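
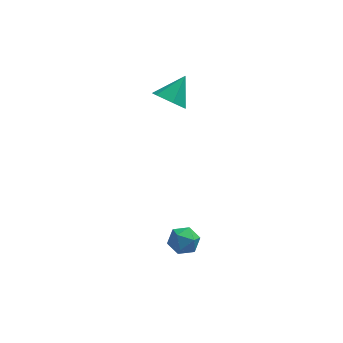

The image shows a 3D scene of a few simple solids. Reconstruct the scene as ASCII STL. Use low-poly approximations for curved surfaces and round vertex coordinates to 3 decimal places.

solid 
facet normal -0.283 0.333 0.900
outer loop
vertex -1.743 -1.855 -3.614
vertex -1.561 -2.595 -3.283
vertex -0.98 -2.002 -3.32
endloop
endfacet
facet normal -0.026 0.866 0.499
outer loop
vertex -1.743 -1.855 -3.614
vertex -0.98 -2.002 -3.32
vertex -1.077 -1.592 -4.036
endloop
endfacet
facet normal -0.418 0.903 -0.097
outer loop
vertex -1.743 -1.855 -3.614
vertex -1.077 -1.592 -4.036
vertex -1.718 -1.932 -4.441
endloop
endfacet
facet normal -0.917 0.393 -0.064
outer loop
vertex -1.743 -1.855 -3.614
vertex -1.718 -1.932 -4.441
vertex -2.016 -2.552 -3.976
endloop
endfacet
facet normal -0.834 0.041 0.550
outer loop
vertex -1.743 -1.855 -3.614
vertex -2.016 -2.552 -3.976
vertex -1.561 -2.595 -3.283
endloop
endfacet
facet normal 0.642 0.700 0.314
outer loop
vertex -1.077 -1.592 -4.036
vertex -0.98 -2.002 -3.32
vertex -0.484 -2.168 -3.964
endloop
endfacet
facet normal 0.226 -0.162 0.961
outer loop
vertex -0.98 -2.002 -3.32
vertex -1.561 -2.595 -3.283
vertex -0.782 -2.788 -3.499
endloop
endfacet
facet normal -0.664 -0.634 0.397
outer loop
vertex -1.561 -2.595 -3.283
vertex -2.016 -2.552 -3.976
vertex -1.423 -3.128 -3.904
endloop
endfacet
facet normal -0.799 -0.065 -0.598
outer loop
vertex -2.016 -2.552 -3.976
vertex -1.718 -1.932 -4.441
vertex -1.52 -2.718 -4.62
endloop
endfacet
facet normal 0.008 0.760 -0.650
outer loop
vertex -1.718 -1.932 -4.441
vertex -1.077 -1.592 -4.036
vertex -0.939 -2.125 -4.657
endloop
endfacet
facet normal 0.917 -0.393 0.064
outer loop
vertex -0.757 -2.865 -4.326
vertex -0.484 -2.168 -3.964
vertex -0.782 -2.788 -3.499
endloop
endfacet
facet normal 0.418 -0.903 0.097
outer loop
vertex -0.757 -2.865 -4.326
vertex -0.782 -2.788 -3.499
vertex -1.423 -3.128 -3.904
endloop
endfacet
facet normal 0.026 -0.866 -0.499
outer loop
vertex -0.757 -2.865 -4.326
vertex -1.423 -3.128 -3.904
vertex -1.52 -2.718 -4.62
endloop
endfacet
facet normal 0.283 -0.333 -0.900
outer loop
vertex -0.757 -2.865 -4.326
vertex -1.52 -2.718 -4.62
vertex -0.939 -2.125 -4.657
endloop
endfacet
facet normal 0.834 -0.041 -0.550
outer loop
vertex -0.757 -2.865 -4.326
vertex -0.939 -2.125 -4.657
vertex -0.484 -2.168 -3.964
endloop
endfacet
facet normal 0.799 0.065 0.598
outer loop
vertex -0.782 -2.788 -3.499
vertex -0.484 -2.168 -3.964
vertex -0.98 -2.002 -3.32
endloop
endfacet
facet normal -0.008 -0.760 0.650
outer loop
vertex -1.423 -3.128 -3.904
vertex -0.782 -2.788 -3.499
vertex -1.561 -2.595 -3.283
endloop
endfacet
facet normal -0.642 -0.700 -0.314
outer loop
vertex -1.52 -2.718 -4.62
vertex -1.423 -3.128 -3.904
vertex -2.016 -2.552 -3.976
endloop
endfacet
facet normal -0.226 0.162 -0.961
outer loop
vertex -0.939 -2.125 -4.657
vertex -1.52 -2.718 -4.62
vertex -1.718 -1.932 -4.441
endloop
endfacet
facet normal 0.664 0.634 -0.397
outer loop
vertex -0.484 -2.168 -3.964
vertex -0.939 -2.125 -4.657
vertex -1.077 -1.592 -4.036
endloop
endfacet
facet normal -0.496 -0.572 -0.653
outer loop
vertex -1.27 2.683 1.394
vertex -1.856 2.422 2.067
vertex -2.044 3.173 1.552
endloop
endfacet
facet normal 0.444 0.818 -0.365
outer loop
vertex -1.27 2.683 1.394
vertex -2.044 3.173 1.552
vertex -1.064 3.338 3.113
endloop
endfacet
facet normal -0.495 -0.572 -0.654
outer loop
vertex -2.044 3.173 1.552
vertex -1.856 2.422 2.067
vertex -2.631 2.912 2.225
endloop
endfacet
facet normal -0.311 0.946 0.095
outer loop
vertex -2.044 3.173 1.552
vertex -2.631 2.912 2.225
vertex -1.064 3.338 3.113
endloop
endfacet
facet normal -0.495 -0.572 -0.654
outer loop
vertex -2.631 2.912 2.225
vertex -1.856 2.422 2.067
vertex -2.443 2.161 2.74
endloop
endfacet
facet normal -0.532 0.384 0.755
outer loop
vertex -2.631 2.912 2.225
vertex -2.443 2.161 2.74
vertex -1.064 3.338 3.113
endloop
endfacet
facet normal -0.495 -0.573 -0.654
outer loop
vertex -2.443 2.161 2.74
vertex -1.856 2.422 2.067
vertex -1.668 1.671 2.583
endloop
endfacet
facet normal 0.001 -0.303 0.953
outer loop
vertex -2.443 2.161 2.74
vertex -1.668 1.671 2.583
vertex -1.064 3.338 3.113
endloop
endfacet
facet normal -0.495 -0.573 -0.653
outer loop
vertex -1.668 1.671 2.583
vertex -1.856 2.422 2.067
vertex -1.082 1.932 1.91
endloop
endfacet
facet normal 0.757 -0.431 0.492
outer loop
vertex -1.668 1.671 2.583
vertex -1.082 1.932 1.91
vertex -1.064 3.338 3.113
endloop
endfacet
facet normal -0.495 -0.573 -0.653
outer loop
vertex -1.082 1.932 1.91
vertex -1.856 2.422 2.067
vertex -1.27 2.683 1.394
endloop
endfacet
facet normal 0.977 0.130 -0.167
outer loop
vertex -1.082 1.932 1.91
vertex -1.27 2.683 1.394
vertex -1.064 3.338 3.113
endloop
endfacet

endsolid


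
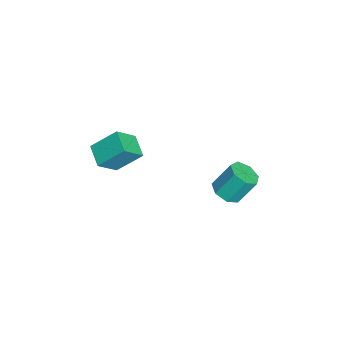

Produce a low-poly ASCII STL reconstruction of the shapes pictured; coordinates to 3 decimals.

solid 
facet normal 0.108 -0.545 -0.831
outer loop
vertex -2.088 3.169 -3.351
vertex -3.002 3.12 -3.438
vertex -2.427 3.753 -3.778
endloop
endfacet
facet normal 0.899 0.411 -0.152
outer loop
vertex -2.088 3.169 -3.351
vertex -2.427 3.753 -3.778
vertex -2.283 4.15 -1.854
endloop
endfacet
facet normal 0.898 0.412 -0.152
outer loop
vertex -2.283 4.15 -1.854
vertex -2.427 3.753 -3.778
vertex -2.623 4.733 -2.281
endloop
endfacet
facet normal -0.110 0.545 0.831
outer loop
vertex -2.283 4.15 -1.854
vertex -2.623 4.733 -2.281
vertex -3.198 4.1 -1.942
endloop
endfacet
facet normal 0.109 -0.545 -0.831
outer loop
vertex -2.427 3.753 -3.778
vertex -3.002 3.12 -3.438
vertex -3.199 3.86 -3.949
endloop
endfacet
facet normal 0.228 0.828 -0.512
outer loop
vertex -2.427 3.753 -3.778
vertex -3.199 3.86 -3.949
vertex -2.623 4.733 -2.281
endloop
endfacet
facet normal 0.228 0.828 -0.512
outer loop
vertex -2.623 4.733 -2.281
vertex -3.199 3.86 -3.949
vertex -3.395 4.84 -2.452
endloop
endfacet
facet normal -0.109 0.544 0.832
outer loop
vertex -2.623 4.733 -2.281
vertex -3.395 4.84 -2.452
vertex -3.198 4.1 -1.942
endloop
endfacet
facet normal 0.109 -0.545 -0.831
outer loop
vertex -3.199 3.86 -3.949
vertex -3.002 3.12 -3.438
vertex -3.823 3.409 -3.735
endloop
endfacet
facet normal -0.615 0.620 -0.487
outer loop
vertex -3.199 3.86 -3.949
vertex -3.823 3.409 -3.735
vertex -3.395 4.84 -2.452
endloop
endfacet
facet normal -0.614 0.621 -0.487
outer loop
vertex -3.395 4.84 -2.452
vertex -3.823 3.409 -3.735
vertex -4.019 4.39 -2.239
endloop
endfacet
facet normal -0.109 0.544 0.832
outer loop
vertex -3.395 4.84 -2.452
vertex -4.019 4.39 -2.239
vertex -3.198 4.1 -1.942
endloop
endfacet
facet normal 0.109 -0.544 -0.832
outer loop
vertex -3.823 3.409 -3.735
vertex -3.002 3.12 -3.438
vertex -3.829 2.741 -3.299
endloop
endfacet
facet normal -0.994 -0.053 -0.095
outer loop
vertex -3.823 3.409 -3.735
vertex -3.829 2.741 -3.299
vertex -4.019 4.39 -2.239
endloop
endfacet
facet normal -0.994 -0.053 -0.095
outer loop
vertex -4.019 4.39 -2.239
vertex -3.829 2.741 -3.299
vertex -4.025 3.722 -1.802
endloop
endfacet
facet normal -0.108 0.545 0.831
outer loop
vertex -4.019 4.39 -2.239
vertex -4.025 3.722 -1.802
vertex -3.198 4.1 -1.942
endloop
endfacet
facet normal 0.110 -0.544 -0.832
outer loop
vertex -3.829 2.741 -3.299
vertex -3.002 3.12 -3.438
vertex -3.212 2.358 -2.967
endloop
endfacet
facet normal -0.625 -0.688 0.369
outer loop
vertex -3.829 2.741 -3.299
vertex -3.212 2.358 -2.967
vertex -4.025 3.722 -1.802
endloop
endfacet
facet normal -0.626 -0.688 0.368
outer loop
vertex -4.025 3.722 -1.802
vertex -3.212 2.358 -2.967
vertex -3.408 3.338 -1.47
endloop
endfacet
facet normal -0.108 0.545 0.831
outer loop
vertex -4.025 3.722 -1.802
vertex -3.408 3.338 -1.47
vertex -3.198 4.1 -1.942
endloop
endfacet
facet normal 0.109 -0.544 -0.832
outer loop
vertex -3.212 2.358 -2.967
vertex -3.002 3.12 -3.438
vertex -2.437 2.549 -2.99
endloop
endfacet
facet normal 0.215 -0.804 0.554
outer loop
vertex -3.212 2.358 -2.967
vertex -2.437 2.549 -2.99
vertex -3.408 3.338 -1.47
endloop
endfacet
facet normal 0.215 -0.804 0.555
outer loop
vertex -3.408 3.338 -1.47
vertex -2.437 2.549 -2.99
vertex -2.633 3.529 -1.494
endloop
endfacet
facet normal -0.109 0.545 0.831
outer loop
vertex -3.408 3.338 -1.47
vertex -2.633 3.529 -1.494
vertex -3.198 4.1 -1.942
endloop
endfacet
facet normal 0.108 -0.545 -0.831
outer loop
vertex -2.437 2.549 -2.99
vertex -3.002 3.12 -3.438
vertex -2.088 3.169 -3.351
endloop
endfacet
facet normal 0.893 -0.314 0.323
outer loop
vertex -2.437 2.549 -2.99
vertex -2.088 3.169 -3.351
vertex -2.633 3.529 -1.494
endloop
endfacet
facet normal 0.892 -0.316 0.323
outer loop
vertex -2.633 3.529 -1.494
vertex -2.088 3.169 -3.351
vertex -2.283 4.15 -1.854
endloop
endfacet
facet normal -0.110 0.544 0.832
outer loop
vertex -2.633 3.529 -1.494
vertex -2.283 4.15 -1.854
vertex -3.198 4.1 -1.942
endloop
endfacet
facet normal -0.901 -0.319 0.294
outer loop
vertex -1.404 -3.869 2.216
vertex -1.495 -2.511 3.409
vertex -2.081 -2.96 1.129
endloop
endfacet
facet normal 0.050 -0.751 -0.659
outer loop
vertex -0.865 -2.529 0.731
vertex -1.404 -3.869 2.216
vertex -2.081 -2.96 1.129
endloop
endfacet
facet normal -0.901 -0.319 0.294
outer loop
vertex -2.081 -2.96 1.129
vertex -1.495 -2.511 3.409
vertex -2.172 -1.601 2.322
endloop
endfacet
facet normal -0.432 0.579 -0.692
outer loop
vertex -2.172 -1.601 2.322
vertex -0.865 -2.529 0.731
vertex -2.081 -2.96 1.129
endloop
endfacet
facet normal 0.432 -0.579 0.692
outer loop
vertex -1.404 -3.869 2.216
vertex -0.279 -2.08 3.011
vertex -1.495 -2.511 3.409
endloop
endfacet
facet normal 0.050 -0.750 -0.659
outer loop
vertex -0.188 -3.439 1.818
vertex -1.404 -3.869 2.216
vertex -0.865 -2.529 0.731
endloop
endfacet
facet normal 0.431 -0.579 0.692
outer loop
vertex -0.188 -3.439 1.818
vertex -0.279 -2.08 3.011
vertex -1.404 -3.869 2.216
endloop
endfacet
facet normal -0.050 0.750 0.659
outer loop
vertex -1.495 -2.511 3.409
vertex -0.279 -2.08 3.011
vertex -2.172 -1.601 2.322
endloop
endfacet
facet normal -0.431 0.579 -0.692
outer loop
vertex -0.956 -1.171 1.924
vertex -0.865 -2.529 0.731
vertex -2.172 -1.601 2.322
endloop
endfacet
facet normal -0.050 0.751 0.659
outer loop
vertex -2.172 -1.601 2.322
vertex -0.279 -2.08 3.011
vertex -0.956 -1.171 1.924
endloop
endfacet
facet normal 0.901 0.319 -0.294
outer loop
vertex -0.956 -1.171 1.924
vertex -0.188 -3.439 1.818
vertex -0.865 -2.529 0.731
endloop
endfacet
facet normal 0.901 0.319 -0.294
outer loop
vertex -0.279 -2.08 3.011
vertex -0.188 -3.439 1.818
vertex -0.956 -1.171 1.924
endloop
endfacet

endsolid


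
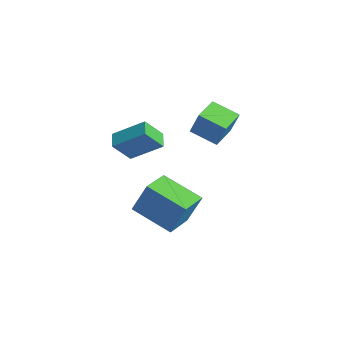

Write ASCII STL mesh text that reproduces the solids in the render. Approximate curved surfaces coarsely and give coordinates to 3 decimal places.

solid 
facet normal -0.571 0.805 -0.162
outer loop
vertex -4.126 -2.521 -1.306
vertex -2.516 -1.526 -2.038
vertex -4.466 -3.059 -2.785
endloop
endfacet
facet normal -0.793 -0.491 0.361
outer loop
vertex -3.604 -4.274 -2.542
vertex -4.126 -2.521 -1.306
vertex -4.466 -3.059 -2.785
endloop
endfacet
facet normal -0.571 0.805 -0.161
outer loop
vertex -4.466 -3.059 -2.785
vertex -2.516 -1.526 -2.038
vertex -2.856 -2.063 -3.517
endloop
endfacet
facet normal -0.211 -0.334 -0.919
outer loop
vertex -2.856 -2.063 -3.517
vertex -3.604 -4.274 -2.542
vertex -4.466 -3.059 -2.785
endloop
endfacet
facet normal 0.211 0.334 0.919
outer loop
vertex -4.126 -2.521 -1.306
vertex -1.654 -2.741 -1.795
vertex -2.516 -1.526 -2.038
endloop
endfacet
facet normal -0.793 -0.490 0.360
outer loop
vertex -3.264 -3.737 -1.063
vertex -4.126 -2.521 -1.306
vertex -3.604 -4.274 -2.542
endloop
endfacet
facet normal 0.211 0.333 0.919
outer loop
vertex -3.264 -3.737 -1.063
vertex -1.654 -2.741 -1.795
vertex -4.126 -2.521 -1.306
endloop
endfacet
facet normal 0.793 0.491 -0.361
outer loop
vertex -2.516 -1.526 -2.038
vertex -1.654 -2.741 -1.795
vertex -2.856 -2.063 -3.517
endloop
endfacet
facet normal -0.212 -0.334 -0.919
outer loop
vertex -1.994 -3.279 -3.274
vertex -3.604 -4.274 -2.542
vertex -2.856 -2.063 -3.517
endloop
endfacet
facet normal 0.793 0.490 -0.361
outer loop
vertex -2.856 -2.063 -3.517
vertex -1.654 -2.741 -1.795
vertex -1.994 -3.279 -3.274
endloop
endfacet
facet normal 0.571 -0.805 0.161
outer loop
vertex -1.994 -3.279 -3.274
vertex -3.264 -3.737 -1.063
vertex -3.604 -4.274 -2.542
endloop
endfacet
facet normal 0.571 -0.805 0.161
outer loop
vertex -1.654 -2.741 -1.795
vertex -3.264 -3.737 -1.063
vertex -1.994 -3.279 -3.274
endloop
endfacet
facet normal -0.862 0.411 0.295
outer loop
vertex -4.614 -4.643 1.643
vertex -3.771 -3.547 2.579
vertex -4.568 -3.84 0.66
endloop
endfacet
facet normal -0.505 -0.657 -0.560
outer loop
vertex -3.869 -4.173 0.421
vertex -4.614 -4.643 1.643
vertex -4.568 -3.84 0.66
endloop
endfacet
facet normal -0.862 0.412 0.295
outer loop
vertex -4.568 -3.84 0.66
vertex -3.771 -3.547 2.579
vertex -3.724 -2.744 1.596
endloop
endfacet
facet normal 0.037 0.632 -0.774
outer loop
vertex -3.724 -2.744 1.596
vertex -3.869 -4.173 0.421
vertex -4.568 -3.84 0.66
endloop
endfacet
facet normal -0.037 -0.632 0.774
outer loop
vertex -4.614 -4.643 1.643
vertex -3.072 -3.88 2.34
vertex -3.771 -3.547 2.579
endloop
endfacet
facet normal -0.505 -0.656 -0.560
outer loop
vertex -3.916 -4.976 1.404
vertex -4.614 -4.643 1.643
vertex -3.869 -4.173 0.421
endloop
endfacet
facet normal -0.037 -0.632 0.774
outer loop
vertex -3.916 -4.976 1.404
vertex -3.072 -3.88 2.34
vertex -4.614 -4.643 1.643
endloop
endfacet
facet normal 0.505 0.657 0.561
outer loop
vertex -3.771 -3.547 2.579
vertex -3.072 -3.88 2.34
vertex -3.724 -2.744 1.596
endloop
endfacet
facet normal 0.037 0.632 -0.774
outer loop
vertex -3.026 -3.077 1.357
vertex -3.869 -4.173 0.421
vertex -3.724 -2.744 1.596
endloop
endfacet
facet normal 0.505 0.657 0.560
outer loop
vertex -3.724 -2.744 1.596
vertex -3.072 -3.88 2.34
vertex -3.026 -3.077 1.357
endloop
endfacet
facet normal 0.862 -0.411 -0.295
outer loop
vertex -3.026 -3.077 1.357
vertex -3.916 -4.976 1.404
vertex -3.869 -4.173 0.421
endloop
endfacet
facet normal 0.862 -0.411 -0.296
outer loop
vertex -3.072 -3.88 2.34
vertex -3.916 -4.976 1.404
vertex -3.026 -3.077 1.357
endloop
endfacet
facet normal -0.742 -0.567 0.359
outer loop
vertex -2.293 -1.842 3.312
vertex -3.029 -0.812 3.417
vertex -2.716 -2.025 2.149
endloop
endfacet
facet normal 0.579 -0.811 -0.083
outer loop
vertex -1.751 -1.288 1.683
vertex -2.293 -1.842 3.312
vertex -2.716 -2.025 2.149
endloop
endfacet
facet normal -0.742 -0.566 0.358
outer loop
vertex -2.716 -2.025 2.149
vertex -3.029 -0.812 3.417
vertex -3.451 -0.994 2.255
endloop
endfacet
facet normal -0.338 -0.145 -0.930
outer loop
vertex -3.451 -0.994 2.255
vertex -1.751 -1.288 1.683
vertex -2.716 -2.025 2.149
endloop
endfacet
facet normal 0.337 0.146 0.930
outer loop
vertex -2.293 -1.842 3.312
vertex -2.064 -0.075 2.951
vertex -3.029 -0.812 3.417
endloop
endfacet
facet normal 0.579 -0.811 -0.083
outer loop
vertex -1.329 -1.106 2.845
vertex -2.293 -1.842 3.312
vertex -1.751 -1.288 1.683
endloop
endfacet
facet normal 0.339 0.146 0.929
outer loop
vertex -1.329 -1.106 2.845
vertex -2.064 -0.075 2.951
vertex -2.293 -1.842 3.312
endloop
endfacet
facet normal -0.579 0.811 0.083
outer loop
vertex -3.029 -0.812 3.417
vertex -2.064 -0.075 2.951
vertex -3.451 -0.994 2.255
endloop
endfacet
facet normal -0.338 -0.147 -0.930
outer loop
vertex -2.487 -0.258 1.788
vertex -1.751 -1.288 1.683
vertex -3.451 -0.994 2.255
endloop
endfacet
facet normal -0.579 0.811 0.083
outer loop
vertex -3.451 -0.994 2.255
vertex -2.064 -0.075 2.951
vertex -2.487 -0.258 1.788
endloop
endfacet
facet normal 0.742 0.567 -0.358
outer loop
vertex -2.487 -0.258 1.788
vertex -1.329 -1.106 2.845
vertex -1.751 -1.288 1.683
endloop
endfacet
facet normal 0.742 0.566 -0.359
outer loop
vertex -2.064 -0.075 2.951
vertex -1.329 -1.106 2.845
vertex -2.487 -0.258 1.788
endloop
endfacet

endsolid


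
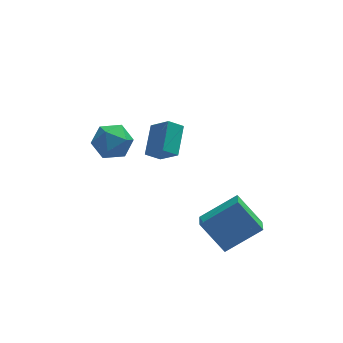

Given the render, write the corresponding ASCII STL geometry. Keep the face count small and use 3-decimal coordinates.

solid 
facet normal -0.840 0.542 0.030
outer loop
vertex -2.571 1.94 0.06
vertex -3.01 1.223 0.744
vertex -2.451 2.067 1.129
endloop
endfacet
facet normal -0.273 0.959 -0.083
outer loop
vertex -2.571 1.94 0.06
vertex -2.451 2.067 1.129
vertex -1.615 2.247 0.465
endloop
endfacet
facet normal 0.052 0.733 -0.678
outer loop
vertex -2.571 1.94 0.06
vertex -1.615 2.247 0.465
vertex -1.656 1.513 -0.331
endloop
endfacet
facet normal -0.316 0.177 -0.932
outer loop
vertex -2.571 1.94 0.06
vertex -1.656 1.513 -0.331
vertex -2.518 0.881 -0.159
endloop
endfacet
facet normal -0.867 0.059 -0.495
outer loop
vertex -2.571 1.94 0.06
vertex -2.518 0.881 -0.159
vertex -3.01 1.223 0.744
endloop
endfacet
facet normal 0.180 0.869 0.462
outer loop
vertex -1.615 2.247 0.465
vertex -2.451 2.067 1.129
vertex -1.462 1.719 1.399
endloop
endfacet
facet normal -0.739 0.195 0.645
outer loop
vertex -2.451 2.067 1.129
vertex -3.01 1.223 0.744
vertex -2.324 1.087 1.571
endloop
endfacet
facet normal -0.783 -0.588 -0.204
outer loop
vertex -3.01 1.223 0.744
vertex -2.518 0.881 -0.159
vertex -2.365 0.353 0.775
endloop
endfacet
facet normal 0.109 -0.397 -0.911
outer loop
vertex -2.518 0.881 -0.159
vertex -1.656 1.513 -0.331
vertex -1.529 0.533 0.111
endloop
endfacet
facet normal 0.704 0.504 -0.501
outer loop
vertex -1.656 1.513 -0.331
vertex -1.615 2.247 0.465
vertex -0.97 1.377 0.496
endloop
endfacet
facet normal 0.316 -0.177 0.932
outer loop
vertex -1.409 0.66 1.18
vertex -1.462 1.719 1.399
vertex -2.324 1.087 1.571
endloop
endfacet
facet normal -0.052 -0.733 0.678
outer loop
vertex -1.409 0.66 1.18
vertex -2.324 1.087 1.571
vertex -2.365 0.353 0.775
endloop
endfacet
facet normal 0.273 -0.959 0.083
outer loop
vertex -1.409 0.66 1.18
vertex -2.365 0.353 0.775
vertex -1.529 0.533 0.111
endloop
endfacet
facet normal 0.840 -0.542 -0.030
outer loop
vertex -1.409 0.66 1.18
vertex -1.529 0.533 0.111
vertex -0.97 1.377 0.496
endloop
endfacet
facet normal 0.867 -0.059 0.495
outer loop
vertex -1.409 0.66 1.18
vertex -0.97 1.377 0.496
vertex -1.462 1.719 1.399
endloop
endfacet
facet normal -0.109 0.397 0.911
outer loop
vertex -2.324 1.087 1.571
vertex -1.462 1.719 1.399
vertex -2.451 2.067 1.129
endloop
endfacet
facet normal -0.704 -0.504 0.501
outer loop
vertex -2.365 0.353 0.775
vertex -2.324 1.087 1.571
vertex -3.01 1.223 0.744
endloop
endfacet
facet normal -0.180 -0.869 -0.462
outer loop
vertex -1.529 0.533 0.111
vertex -2.365 0.353 0.775
vertex -2.518 0.881 -0.159
endloop
endfacet
facet normal 0.739 -0.195 -0.645
outer loop
vertex -0.97 1.377 0.496
vertex -1.529 0.533 0.111
vertex -1.656 1.513 -0.331
endloop
endfacet
facet normal 0.783 0.588 0.204
outer loop
vertex -1.462 1.719 1.399
vertex -0.97 1.377 0.496
vertex -1.615 2.247 0.465
endloop
endfacet
facet normal -0.836 -0.073 -0.544
outer loop
vertex 1.135 -3.737 -1.478
vertex 1.337 -2.741 -1.923
vertex 2.134 -4.575 -2.901
endloop
endfacet
facet normal -0.182 -0.898 0.401
outer loop
vertex 3.923 -4.419 -1.737
vertex 1.135 -3.737 -1.478
vertex 2.134 -4.575 -2.901
endloop
endfacet
facet normal -0.836 -0.073 -0.544
outer loop
vertex 2.134 -4.575 -2.901
vertex 1.337 -2.741 -1.923
vertex 2.336 -3.579 -3.346
endloop
endfacet
facet normal 0.518 -0.434 -0.737
outer loop
vertex 2.336 -3.579 -3.346
vertex 3.923 -4.419 -1.737
vertex 2.134 -4.575 -2.901
endloop
endfacet
facet normal -0.518 0.434 0.737
outer loop
vertex 1.135 -3.737 -1.478
vertex 3.126 -2.585 -0.759
vertex 1.337 -2.741 -1.923
endloop
endfacet
facet normal -0.182 -0.898 0.401
outer loop
vertex 2.924 -3.581 -0.314
vertex 1.135 -3.737 -1.478
vertex 3.923 -4.419 -1.737
endloop
endfacet
facet normal -0.518 0.434 0.737
outer loop
vertex 2.924 -3.581 -0.314
vertex 3.126 -2.585 -0.759
vertex 1.135 -3.737 -1.478
endloop
endfacet
facet normal 0.182 0.898 -0.401
outer loop
vertex 1.337 -2.741 -1.923
vertex 3.126 -2.585 -0.759
vertex 2.336 -3.579 -3.346
endloop
endfacet
facet normal 0.518 -0.434 -0.737
outer loop
vertex 4.125 -3.423 -2.182
vertex 3.923 -4.419 -1.737
vertex 2.336 -3.579 -3.346
endloop
endfacet
facet normal 0.182 0.898 -0.401
outer loop
vertex 2.336 -3.579 -3.346
vertex 3.126 -2.585 -0.759
vertex 4.125 -3.423 -2.182
endloop
endfacet
facet normal 0.836 0.073 0.544
outer loop
vertex 4.125 -3.423 -2.182
vertex 2.924 -3.581 -0.314
vertex 3.923 -4.419 -1.737
endloop
endfacet
facet normal 0.836 0.073 0.544
outer loop
vertex 3.126 -2.585 -0.759
vertex 2.924 -3.581 -0.314
vertex 4.125 -3.423 -2.182
endloop
endfacet
facet normal -0.488 0.581 -0.651
outer loop
vertex -1.059 -2.203 2.636
vertex -0.54 -0.862 3.444
vertex -0.359 -2.174 2.137
endloop
endfacet
facet normal -0.315 -0.813 -0.489
outer loop
vertex 0.3 -2.958 3.016
vertex -1.059 -2.203 2.636
vertex -0.359 -2.174 2.137
endloop
endfacet
facet normal -0.489 0.581 -0.651
outer loop
vertex -0.359 -2.174 2.137
vertex -0.54 -0.862 3.444
vertex 0.16 -0.832 2.945
endloop
endfacet
facet normal 0.814 0.034 -0.580
outer loop
vertex 0.16 -0.832 2.945
vertex 0.3 -2.958 3.016
vertex -0.359 -2.174 2.137
endloop
endfacet
facet normal -0.814 -0.034 0.580
outer loop
vertex -1.059 -2.203 2.636
vertex 0.119 -1.646 4.323
vertex -0.54 -0.862 3.444
endloop
endfacet
facet normal -0.315 -0.813 -0.490
outer loop
vertex -0.4 -2.988 3.515
vertex -1.059 -2.203 2.636
vertex 0.3 -2.958 3.016
endloop
endfacet
facet normal -0.814 -0.034 0.580
outer loop
vertex -0.4 -2.988 3.515
vertex 0.119 -1.646 4.323
vertex -1.059 -2.203 2.636
endloop
endfacet
facet normal 0.314 0.813 0.490
outer loop
vertex -0.54 -0.862 3.444
vertex 0.119 -1.646 4.323
vertex 0.16 -0.832 2.945
endloop
endfacet
facet normal 0.814 0.034 -0.580
outer loop
vertex 0.819 -1.617 3.824
vertex 0.3 -2.958 3.016
vertex 0.16 -0.832 2.945
endloop
endfacet
facet normal 0.315 0.813 0.490
outer loop
vertex 0.16 -0.832 2.945
vertex 0.119 -1.646 4.323
vertex 0.819 -1.617 3.824
endloop
endfacet
facet normal 0.489 -0.581 0.651
outer loop
vertex 0.819 -1.617 3.824
vertex -0.4 -2.988 3.515
vertex 0.3 -2.958 3.016
endloop
endfacet
facet normal 0.488 -0.581 0.651
outer loop
vertex 0.119 -1.646 4.323
vertex -0.4 -2.988 3.515
vertex 0.819 -1.617 3.824
endloop
endfacet

endsolid


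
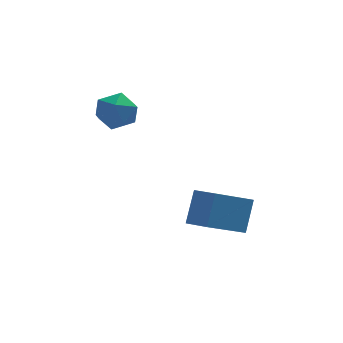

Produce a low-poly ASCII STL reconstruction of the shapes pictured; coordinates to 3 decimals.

solid 
facet normal -0.584 0.767 -0.265
outer loop
vertex 1.183 -0.188 -2.84
vertex 1.525 0.45 -1.748
vertex 2.52 0.539 -3.684
endloop
endfacet
facet normal -0.261 -0.487 -0.833
outer loop
vertex 3.075 -0.19 -3.432
vertex 1.183 -0.188 -2.84
vertex 2.52 0.539 -3.684
endloop
endfacet
facet normal -0.584 0.767 -0.265
outer loop
vertex 2.52 0.539 -3.684
vertex 1.525 0.45 -1.748
vertex 2.862 1.177 -2.592
endloop
endfacet
facet normal 0.769 0.418 -0.485
outer loop
vertex 2.862 1.177 -2.592
vertex 3.075 -0.19 -3.432
vertex 2.52 0.539 -3.684
endloop
endfacet
facet normal -0.769 -0.418 0.485
outer loop
vertex 1.183 -0.188 -2.84
vertex 2.08 -0.279 -1.496
vertex 1.525 0.45 -1.748
endloop
endfacet
facet normal -0.261 -0.487 -0.833
outer loop
vertex 1.738 -0.917 -2.588
vertex 1.183 -0.188 -2.84
vertex 3.075 -0.19 -3.432
endloop
endfacet
facet normal -0.769 -0.418 0.485
outer loop
vertex 1.738 -0.917 -2.588
vertex 2.08 -0.279 -1.496
vertex 1.183 -0.188 -2.84
endloop
endfacet
facet normal 0.261 0.487 0.833
outer loop
vertex 1.525 0.45 -1.748
vertex 2.08 -0.279 -1.496
vertex 2.862 1.177 -2.592
endloop
endfacet
facet normal 0.769 0.418 -0.485
outer loop
vertex 3.417 0.448 -2.34
vertex 3.075 -0.19 -3.432
vertex 2.862 1.177 -2.592
endloop
endfacet
facet normal 0.261 0.487 0.833
outer loop
vertex 2.862 1.177 -2.592
vertex 2.08 -0.279 -1.496
vertex 3.417 0.448 -2.34
endloop
endfacet
facet normal 0.584 -0.767 0.265
outer loop
vertex 3.417 0.448 -2.34
vertex 1.738 -0.917 -2.588
vertex 3.075 -0.19 -3.432
endloop
endfacet
facet normal 0.584 -0.767 0.265
outer loop
vertex 2.08 -0.279 -1.496
vertex 1.738 -0.917 -2.588
vertex 3.417 0.448 -2.34
endloop
endfacet
facet normal 0.289 0.941 -0.178
outer loop
vertex -0.616 2.941 0.334
vertex -0.855 3.153 1.067
vertex -0.106 2.9 0.948
endloop
endfacet
facet normal 0.691 0.479 -0.542
outer loop
vertex -0.616 2.941 0.334
vertex -0.106 2.9 0.948
vertex -0.126 2.314 0.405
endloop
endfacet
facet normal 0.259 0.094 -0.961
outer loop
vertex -0.616 2.941 0.334
vertex -0.126 2.314 0.405
vertex -0.888 2.204 0.189
endloop
endfacet
facet normal -0.409 0.319 -0.855
outer loop
vertex -0.616 2.941 0.334
vertex -0.888 2.204 0.189
vertex -1.338 2.722 0.598
endloop
endfacet
facet normal -0.391 0.842 -0.371
outer loop
vertex -0.616 2.941 0.334
vertex -1.338 2.722 0.598
vertex -0.855 3.153 1.067
endloop
endfacet
facet normal 0.997 0.035 -0.074
outer loop
vertex -0.126 2.314 0.405
vertex -0.106 2.9 0.948
vertex -0.062 2.138 1.182
endloop
endfacet
facet normal 0.347 0.783 0.516
outer loop
vertex -0.106 2.9 0.948
vertex -0.855 3.153 1.067
vertex -0.512 2.656 1.591
endloop
endfacet
facet normal -0.754 0.624 0.203
outer loop
vertex -0.855 3.153 1.067
vertex -1.338 2.722 0.598
vertex -1.274 2.546 1.375
endloop
endfacet
facet normal -0.784 -0.223 -0.580
outer loop
vertex -1.338 2.722 0.598
vertex -0.888 2.204 0.189
vertex -1.294 1.96 0.832
endloop
endfacet
facet normal 0.298 -0.587 -0.752
outer loop
vertex -0.888 2.204 0.189
vertex -0.126 2.314 0.405
vertex -0.545 1.707 0.713
endloop
endfacet
facet normal 0.409 -0.319 0.855
outer loop
vertex -0.784 1.919 1.446
vertex -0.062 2.138 1.182
vertex -0.512 2.656 1.591
endloop
endfacet
facet normal -0.259 -0.094 0.961
outer loop
vertex -0.784 1.919 1.446
vertex -0.512 2.656 1.591
vertex -1.274 2.546 1.375
endloop
endfacet
facet normal -0.691 -0.479 0.542
outer loop
vertex -0.784 1.919 1.446
vertex -1.274 2.546 1.375
vertex -1.294 1.96 0.832
endloop
endfacet
facet normal -0.289 -0.941 0.178
outer loop
vertex -0.784 1.919 1.446
vertex -1.294 1.96 0.832
vertex -0.545 1.707 0.713
endloop
endfacet
facet normal 0.391 -0.842 0.371
outer loop
vertex -0.784 1.919 1.446
vertex -0.545 1.707 0.713
vertex -0.062 2.138 1.182
endloop
endfacet
facet normal 0.784 0.223 0.580
outer loop
vertex -0.512 2.656 1.591
vertex -0.062 2.138 1.182
vertex -0.106 2.9 0.948
endloop
endfacet
facet normal -0.298 0.587 0.752
outer loop
vertex -1.274 2.546 1.375
vertex -0.512 2.656 1.591
vertex -0.855 3.153 1.067
endloop
endfacet
facet normal -0.997 -0.035 0.074
outer loop
vertex -1.294 1.96 0.832
vertex -1.274 2.546 1.375
vertex -1.338 2.722 0.598
endloop
endfacet
facet normal -0.347 -0.783 -0.516
outer loop
vertex -0.545 1.707 0.713
vertex -1.294 1.96 0.832
vertex -0.888 2.204 0.189
endloop
endfacet
facet normal 0.754 -0.624 -0.203
outer loop
vertex -0.062 2.138 1.182
vertex -0.545 1.707 0.713
vertex -0.126 2.314 0.405
endloop
endfacet

endsolid


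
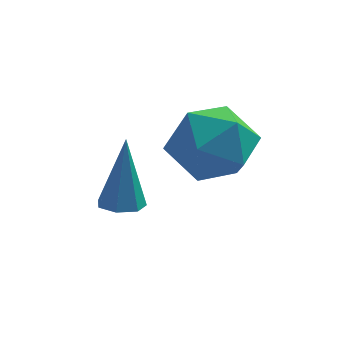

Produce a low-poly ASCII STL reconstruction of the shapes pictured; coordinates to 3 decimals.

solid 
facet normal -0.041 -0.210 -0.977
outer loop
vertex 0.8 0.122 0.293
vertex 0.51 -0.355 0.408
vertex 0.307 0.168 0.304
endloop
endfacet
facet normal 0.094 0.995 0.043
outer loop
vertex 0.8 0.122 0.293
vertex 0.307 0.168 0.304
vertex 0.59 0.055 2.312
endloop
endfacet
facet normal -0.040 -0.210 -0.977
outer loop
vertex 0.307 0.168 0.304
vertex 0.51 -0.355 0.408
vertex -0.033 -0.181 0.393
endloop
endfacet
facet normal -0.692 0.709 0.137
outer loop
vertex 0.307 0.168 0.304
vertex -0.033 -0.181 0.393
vertex 0.59 0.055 2.312
endloop
endfacet
facet normal -0.040 -0.210 -0.977
outer loop
vertex -0.033 -0.181 0.393
vertex 0.51 -0.355 0.408
vertex 0.036 -0.66 0.493
endloop
endfacet
facet normal -0.946 -0.070 0.316
outer loop
vertex -0.033 -0.181 0.393
vertex 0.036 -0.66 0.493
vertex 0.59 0.055 2.312
endloop
endfacet
facet normal -0.040 -0.209 -0.977
outer loop
vertex 0.036 -0.66 0.493
vertex 0.51 -0.355 0.408
vertex 0.461 -0.91 0.529
endloop
endfacet
facet normal -0.482 -0.755 0.444
outer loop
vertex 0.036 -0.66 0.493
vertex 0.461 -0.91 0.529
vertex 0.59 0.055 2.312
endloop
endfacet
facet normal -0.042 -0.209 -0.977
outer loop
vertex 0.461 -0.91 0.529
vertex 0.51 -0.355 0.408
vertex 0.923 -0.742 0.473
endloop
endfacet
facet normal 0.354 -0.833 0.425
outer loop
vertex 0.461 -0.91 0.529
vertex 0.923 -0.742 0.473
vertex 0.59 0.055 2.312
endloop
endfacet
facet normal -0.042 -0.209 -0.977
outer loop
vertex 0.923 -0.742 0.473
vertex 0.51 -0.355 0.408
vertex 1.074 -0.282 0.368
endloop
endfacet
facet normal 0.931 -0.243 0.274
outer loop
vertex 0.923 -0.742 0.473
vertex 1.074 -0.282 0.368
vertex 0.59 0.055 2.312
endloop
endfacet
facet normal -0.042 -0.210 -0.977
outer loop
vertex 1.074 -0.282 0.368
vertex 0.51 -0.355 0.408
vertex 0.8 0.122 0.293
endloop
endfacet
facet normal 0.814 0.571 0.104
outer loop
vertex 1.074 -0.282 0.368
vertex 0.8 0.122 0.293
vertex 0.59 0.055 2.312
endloop
endfacet
facet normal -0.898 0.315 -0.306
outer loop
vertex 2.037 -0.715 2.13
vertex 1.549 -1.304 2.956
vertex 1.862 -0.238 3.134
endloop
endfacet
facet normal -0.396 0.801 -0.449
outer loop
vertex 2.037 -0.715 2.13
vertex 1.862 -0.238 3.134
vertex 2.831 -0.065 2.589
endloop
endfacet
facet normal 0.097 0.492 -0.865
outer loop
vertex 2.037 -0.715 2.13
vertex 2.831 -0.065 2.589
vertex 3.117 -1.024 2.075
endloop
endfacet
facet normal -0.102 -0.184 -0.978
outer loop
vertex 2.037 -0.715 2.13
vertex 3.117 -1.024 2.075
vertex 2.325 -1.789 2.302
endloop
endfacet
facet normal -0.717 -0.293 -0.633
outer loop
vertex 2.037 -0.715 2.13
vertex 2.325 -1.789 2.302
vertex 1.549 -1.304 2.956
endloop
endfacet
facet normal -0.083 0.983 0.165
outer loop
vertex 2.831 -0.065 2.589
vertex 1.862 -0.238 3.134
vertex 2.835 -0.251 3.698
endloop
endfacet
facet normal -0.896 0.197 0.398
outer loop
vertex 1.862 -0.238 3.134
vertex 1.549 -1.304 2.956
vertex 2.043 -1.016 3.925
endloop
endfacet
facet normal -0.602 -0.788 -0.130
outer loop
vertex 1.549 -1.304 2.956
vertex 2.325 -1.789 2.302
vertex 2.329 -1.975 3.411
endloop
endfacet
facet normal 0.391 -0.610 -0.689
outer loop
vertex 2.325 -1.789 2.302
vertex 3.117 -1.024 2.075
vertex 3.298 -1.802 2.866
endloop
endfacet
facet normal 0.713 0.484 -0.507
outer loop
vertex 3.117 -1.024 2.075
vertex 2.831 -0.065 2.589
vertex 3.611 -0.736 3.044
endloop
endfacet
facet normal 0.102 0.184 0.978
outer loop
vertex 3.123 -1.325 3.87
vertex 2.835 -0.251 3.698
vertex 2.043 -1.016 3.925
endloop
endfacet
facet normal -0.097 -0.492 0.865
outer loop
vertex 3.123 -1.325 3.87
vertex 2.043 -1.016 3.925
vertex 2.329 -1.975 3.411
endloop
endfacet
facet normal 0.396 -0.801 0.449
outer loop
vertex 3.123 -1.325 3.87
vertex 2.329 -1.975 3.411
vertex 3.298 -1.802 2.866
endloop
endfacet
facet normal 0.898 -0.315 0.306
outer loop
vertex 3.123 -1.325 3.87
vertex 3.298 -1.802 2.866
vertex 3.611 -0.736 3.044
endloop
endfacet
facet normal 0.717 0.293 0.633
outer loop
vertex 3.123 -1.325 3.87
vertex 3.611 -0.736 3.044
vertex 2.835 -0.251 3.698
endloop
endfacet
facet normal -0.391 0.610 0.689
outer loop
vertex 2.043 -1.016 3.925
vertex 2.835 -0.251 3.698
vertex 1.862 -0.238 3.134
endloop
endfacet
facet normal -0.713 -0.484 0.507
outer loop
vertex 2.329 -1.975 3.411
vertex 2.043 -1.016 3.925
vertex 1.549 -1.304 2.956
endloop
endfacet
facet normal 0.083 -0.983 -0.165
outer loop
vertex 3.298 -1.802 2.866
vertex 2.329 -1.975 3.411
vertex 2.325 -1.789 2.302
endloop
endfacet
facet normal 0.896 -0.197 -0.398
outer loop
vertex 3.611 -0.736 3.044
vertex 3.298 -1.802 2.866
vertex 3.117 -1.024 2.075
endloop
endfacet
facet normal 0.602 0.788 0.130
outer loop
vertex 2.835 -0.251 3.698
vertex 3.611 -0.736 3.044
vertex 2.831 -0.065 2.589
endloop
endfacet

endsolid


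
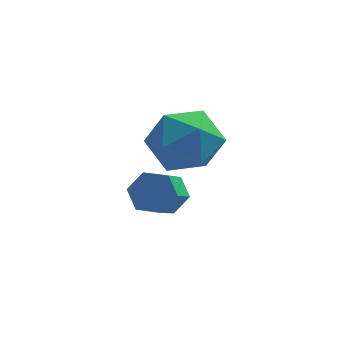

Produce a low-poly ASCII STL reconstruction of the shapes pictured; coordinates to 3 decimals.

solid 
facet normal 0.114 0.032 0.993
outer loop
vertex -0.41 1.985 0.873
vertex -1.39 1.518 1.001
vertex -0.496 0.896 0.918
endloop
endfacet
facet normal 0.745 -0.031 0.666
outer loop
vertex -0.41 1.985 0.873
vertex -0.496 0.896 0.918
vertex 0.174 1.362 0.19
endloop
endfacet
facet normal 0.822 0.524 0.224
outer loop
vertex -0.41 1.985 0.873
vertex 0.174 1.362 0.19
vertex -0.307 2.273 -0.177
endloop
endfacet
facet normal 0.238 0.930 0.279
outer loop
vertex -0.41 1.985 0.873
vertex -0.307 2.273 -0.177
vertex -1.274 2.37 0.325
endloop
endfacet
facet normal -0.200 0.626 0.754
outer loop
vertex -0.41 1.985 0.873
vertex -1.274 2.37 0.325
vertex -1.39 1.518 1.001
endloop
endfacet
facet normal 0.731 -0.626 0.272
outer loop
vertex 0.174 1.362 0.19
vertex -0.496 0.896 0.918
vertex -0.446 0.51 -0.105
endloop
endfacet
facet normal -0.290 -0.524 0.801
outer loop
vertex -0.496 0.896 0.918
vertex -1.39 1.518 1.001
vertex -1.413 0.607 0.397
endloop
endfacet
facet normal -0.798 0.437 0.414
outer loop
vertex -1.39 1.518 1.001
vertex -1.274 2.37 0.325
vertex -1.894 1.518 0.03
endloop
endfacet
facet normal -0.091 0.930 -0.355
outer loop
vertex -1.274 2.37 0.325
vertex -0.307 2.273 -0.177
vertex -1.224 1.984 -0.698
endloop
endfacet
facet normal 0.854 0.272 -0.443
outer loop
vertex -0.307 2.273 -0.177
vertex 0.174 1.362 0.19
vertex -0.33 1.362 -0.781
endloop
endfacet
facet normal -0.238 -0.930 -0.279
outer loop
vertex -1.31 0.895 -0.653
vertex -0.446 0.51 -0.105
vertex -1.413 0.607 0.397
endloop
endfacet
facet normal -0.822 -0.524 -0.224
outer loop
vertex -1.31 0.895 -0.653
vertex -1.413 0.607 0.397
vertex -1.894 1.518 0.03
endloop
endfacet
facet normal -0.745 0.031 -0.666
outer loop
vertex -1.31 0.895 -0.653
vertex -1.894 1.518 0.03
vertex -1.224 1.984 -0.698
endloop
endfacet
facet normal -0.114 -0.032 -0.993
outer loop
vertex -1.31 0.895 -0.653
vertex -1.224 1.984 -0.698
vertex -0.33 1.362 -0.781
endloop
endfacet
facet normal 0.200 -0.626 -0.754
outer loop
vertex -1.31 0.895 -0.653
vertex -0.33 1.362 -0.781
vertex -0.446 0.51 -0.105
endloop
endfacet
facet normal 0.091 -0.930 0.355
outer loop
vertex -1.413 0.607 0.397
vertex -0.446 0.51 -0.105
vertex -0.496 0.896 0.918
endloop
endfacet
facet normal -0.854 -0.272 0.443
outer loop
vertex -1.894 1.518 0.03
vertex -1.413 0.607 0.397
vertex -1.39 1.518 1.001
endloop
endfacet
facet normal -0.731 0.626 -0.272
outer loop
vertex -1.224 1.984 -0.698
vertex -1.894 1.518 0.03
vertex -1.274 2.37 0.325
endloop
endfacet
facet normal 0.290 0.524 -0.801
outer loop
vertex -0.33 1.362 -0.781
vertex -1.224 1.984 -0.698
vertex -0.307 2.273 -0.177
endloop
endfacet
facet normal 0.798 -0.437 -0.414
outer loop
vertex -0.446 0.51 -0.105
vertex -0.33 1.362 -0.781
vertex 0.174 1.362 0.19
endloop
endfacet
facet normal 0.219 0.775 -0.593
outer loop
vertex -0.743 2.466 -2.801
vertex -1.399 2.645 -2.809
vertex -0.985 2.894 -2.331
endloop
endfacet
facet normal 0.909 0.060 0.413
outer loop
vertex -0.743 2.466 -2.801
vertex -0.985 2.894 -2.331
vertex -1.045 1.397 -1.983
endloop
endfacet
facet normal 0.909 0.059 0.412
outer loop
vertex -1.045 1.397 -1.983
vertex -0.985 2.894 -2.331
vertex -1.286 1.824 -1.513
endloop
endfacet
facet normal -0.218 -0.775 0.593
outer loop
vertex -1.045 1.397 -1.983
vertex -1.286 1.824 -1.513
vertex -1.701 1.575 -1.991
endloop
endfacet
facet normal 0.219 0.775 -0.593
outer loop
vertex -0.985 2.894 -2.331
vertex -1.399 2.645 -2.809
vertex -1.641 3.073 -2.339
endloop
endfacet
facet normal 0.147 0.574 0.805
outer loop
vertex -0.985 2.894 -2.331
vertex -1.641 3.073 -2.339
vertex -1.286 1.824 -1.513
endloop
endfacet
facet normal 0.147 0.574 0.805
outer loop
vertex -1.286 1.824 -1.513
vertex -1.641 3.073 -2.339
vertex -1.942 2.003 -1.521
endloop
endfacet
facet normal -0.219 -0.775 0.593
outer loop
vertex -1.286 1.824 -1.513
vertex -1.942 2.003 -1.521
vertex -1.701 1.575 -1.991
endloop
endfacet
facet normal 0.217 0.775 -0.594
outer loop
vertex -1.641 3.073 -2.339
vertex -1.399 2.645 -2.809
vertex -2.055 2.823 -2.817
endloop
endfacet
facet normal -0.763 0.514 0.392
outer loop
vertex -1.641 3.073 -2.339
vertex -2.055 2.823 -2.817
vertex -1.942 2.003 -1.521
endloop
endfacet
facet normal -0.762 0.516 0.393
outer loop
vertex -1.942 2.003 -1.521
vertex -2.055 2.823 -2.817
vertex -2.357 1.754 -1.999
endloop
endfacet
facet normal -0.219 -0.775 0.593
outer loop
vertex -1.942 2.003 -1.521
vertex -2.357 1.754 -1.999
vertex -1.701 1.575 -1.991
endloop
endfacet
facet normal 0.218 0.775 -0.593
outer loop
vertex -2.055 2.823 -2.817
vertex -1.399 2.645 -2.809
vertex -1.814 2.396 -3.287
endloop
endfacet
facet normal -0.909 -0.059 -0.413
outer loop
vertex -2.055 2.823 -2.817
vertex -1.814 2.396 -3.287
vertex -2.357 1.754 -1.999
endloop
endfacet
facet normal -0.909 -0.060 -0.413
outer loop
vertex -2.357 1.754 -1.999
vertex -1.814 2.396 -3.287
vertex -2.115 1.326 -2.469
endloop
endfacet
facet normal -0.219 -0.775 0.593
outer loop
vertex -2.357 1.754 -1.999
vertex -2.115 1.326 -2.469
vertex -1.701 1.575 -1.991
endloop
endfacet
facet normal 0.219 0.775 -0.593
outer loop
vertex -1.814 2.396 -3.287
vertex -1.399 2.645 -2.809
vertex -1.158 2.217 -3.279
endloop
endfacet
facet normal -0.147 -0.574 -0.805
outer loop
vertex -1.814 2.396 -3.287
vertex -1.158 2.217 -3.279
vertex -2.115 1.326 -2.469
endloop
endfacet
facet normal -0.147 -0.574 -0.805
outer loop
vertex -2.115 1.326 -2.469
vertex -1.158 2.217 -3.279
vertex -1.459 1.147 -2.461
endloop
endfacet
facet normal -0.219 -0.775 0.593
outer loop
vertex -2.115 1.326 -2.469
vertex -1.459 1.147 -2.461
vertex -1.701 1.575 -1.991
endloop
endfacet
facet normal 0.219 0.775 -0.593
outer loop
vertex -1.158 2.217 -3.279
vertex -1.399 2.645 -2.809
vertex -0.743 2.466 -2.801
endloop
endfacet
facet normal 0.762 -0.515 -0.393
outer loop
vertex -1.158 2.217 -3.279
vertex -0.743 2.466 -2.801
vertex -1.459 1.147 -2.461
endloop
endfacet
facet normal 0.763 -0.515 -0.391
outer loop
vertex -1.459 1.147 -2.461
vertex -0.743 2.466 -2.801
vertex -1.045 1.397 -1.983
endloop
endfacet
facet normal -0.217 -0.775 0.594
outer loop
vertex -1.459 1.147 -2.461
vertex -1.045 1.397 -1.983
vertex -1.701 1.575 -1.991
endloop
endfacet

endsolid


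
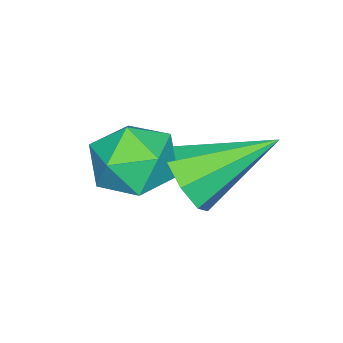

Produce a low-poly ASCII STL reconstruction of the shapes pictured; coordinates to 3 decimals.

solid 
facet normal 0.547 -0.684 -0.482
outer loop
vertex -2.534 1.854 -0.559
vertex -2.932 2.019 -1.245
vertex -2.263 2.303 -0.889
endloop
endfacet
facet normal 0.468 0.322 0.823
outer loop
vertex -2.534 1.854 -0.559
vertex -2.263 2.303 -0.889
vertex -3.988 3.341 -0.315
endloop
endfacet
facet normal 0.547 -0.685 -0.481
outer loop
vertex -2.263 2.303 -0.889
vertex -2.932 2.019 -1.245
vertex -2.383 2.586 -1.428
endloop
endfacet
facet normal 0.562 0.777 0.283
outer loop
vertex -2.263 2.303 -0.889
vertex -2.383 2.586 -1.428
vertex -3.988 3.341 -0.315
endloop
endfacet
facet normal 0.546 -0.685 -0.482
outer loop
vertex -2.383 2.586 -1.428
vertex -2.932 2.019 -1.245
vertex -2.826 2.536 -1.859
endloop
endfacet
facet normal 0.210 0.923 -0.323
outer loop
vertex -2.383 2.586 -1.428
vertex -2.826 2.536 -1.859
vertex -3.988 3.341 -0.315
endloop
endfacet
facet normal 0.546 -0.685 -0.482
outer loop
vertex -2.826 2.536 -1.859
vertex -2.932 2.019 -1.245
vertex -3.331 2.184 -1.931
endloop
endfacet
facet normal -0.378 0.673 -0.636
outer loop
vertex -2.826 2.536 -1.859
vertex -3.331 2.184 -1.931
vertex -3.988 3.341 -0.315
endloop
endfacet
facet normal 0.547 -0.684 -0.483
outer loop
vertex -3.331 2.184 -1.931
vertex -2.932 2.019 -1.245
vertex -3.602 1.735 -1.601
endloop
endfacet
facet normal -0.863 0.172 -0.474
outer loop
vertex -3.331 2.184 -1.931
vertex -3.602 1.735 -1.601
vertex -3.988 3.341 -0.315
endloop
endfacet
facet normal 0.546 -0.685 -0.481
outer loop
vertex -3.602 1.735 -1.601
vertex -2.932 2.019 -1.245
vertex -3.482 1.452 -1.062
endloop
endfacet
facet normal -0.957 -0.282 0.065
outer loop
vertex -3.602 1.735 -1.601
vertex -3.482 1.452 -1.062
vertex -3.988 3.341 -0.315
endloop
endfacet
facet normal 0.546 -0.685 -0.482
outer loop
vertex -3.482 1.452 -1.062
vertex -2.932 2.019 -1.245
vertex -3.039 1.502 -0.631
endloop
endfacet
facet normal -0.605 -0.428 0.672
outer loop
vertex -3.482 1.452 -1.062
vertex -3.039 1.502 -0.631
vertex -3.988 3.341 -0.315
endloop
endfacet
facet normal 0.546 -0.685 -0.482
outer loop
vertex -3.039 1.502 -0.631
vertex -2.932 2.019 -1.245
vertex -2.534 1.854 -0.559
endloop
endfacet
facet normal -0.017 -0.178 0.984
outer loop
vertex -3.039 1.502 -0.631
vertex -2.534 1.854 -0.559
vertex -3.988 3.341 -0.315
endloop
endfacet
facet normal -0.297 0.896 0.330
outer loop
vertex -2.842 1.911 -1.134
vertex -3.232 1.51 -0.396
vertex -2.35 1.789 -0.359
endloop
endfacet
facet normal 0.308 0.950 -0.046
outer loop
vertex -2.842 1.911 -1.134
vertex -2.35 1.789 -0.359
vertex -1.964 1.624 -1.184
endloop
endfacet
facet normal 0.186 0.690 -0.700
outer loop
vertex -2.842 1.911 -1.134
vertex -1.964 1.624 -1.184
vertex -2.606 1.243 -1.73
endloop
endfacet
facet normal -0.495 0.475 -0.728
outer loop
vertex -2.842 1.911 -1.134
vertex -2.606 1.243 -1.73
vertex -3.39 1.173 -1.243
endloop
endfacet
facet normal -0.793 0.602 -0.092
outer loop
vertex -2.842 1.911 -1.134
vertex -3.39 1.173 -1.243
vertex -3.232 1.51 -0.396
endloop
endfacet
facet normal 0.799 0.539 0.266
outer loop
vertex -1.964 1.624 -1.184
vertex -2.35 1.789 -0.359
vertex -1.81 1.047 -0.477
endloop
endfacet
facet normal -0.179 0.451 0.874
outer loop
vertex -2.35 1.789 -0.359
vertex -3.232 1.51 -0.396
vertex -2.594 0.977 0.01
endloop
endfacet
facet normal -0.981 -0.025 0.193
outer loop
vertex -3.232 1.51 -0.396
vertex -3.39 1.173 -1.243
vertex -3.236 0.596 -0.536
endloop
endfacet
facet normal -0.499 -0.230 -0.836
outer loop
vertex -3.39 1.173 -1.243
vertex -2.606 1.243 -1.73
vertex -2.85 0.431 -1.361
endloop
endfacet
facet normal 0.602 0.118 -0.790
outer loop
vertex -2.606 1.243 -1.73
vertex -1.964 1.624 -1.184
vertex -1.968 0.71 -1.324
endloop
endfacet
facet normal 0.495 -0.475 0.728
outer loop
vertex -2.358 0.309 -0.586
vertex -1.81 1.047 -0.477
vertex -2.594 0.977 0.01
endloop
endfacet
facet normal -0.186 -0.690 0.700
outer loop
vertex -2.358 0.309 -0.586
vertex -2.594 0.977 0.01
vertex -3.236 0.596 -0.536
endloop
endfacet
facet normal -0.308 -0.950 0.046
outer loop
vertex -2.358 0.309 -0.586
vertex -3.236 0.596 -0.536
vertex -2.85 0.431 -1.361
endloop
endfacet
facet normal 0.297 -0.896 -0.330
outer loop
vertex -2.358 0.309 -0.586
vertex -2.85 0.431 -1.361
vertex -1.968 0.71 -1.324
endloop
endfacet
facet normal 0.793 -0.602 0.092
outer loop
vertex -2.358 0.309 -0.586
vertex -1.968 0.71 -1.324
vertex -1.81 1.047 -0.477
endloop
endfacet
facet normal 0.499 0.230 0.836
outer loop
vertex -2.594 0.977 0.01
vertex -1.81 1.047 -0.477
vertex -2.35 1.789 -0.359
endloop
endfacet
facet normal -0.602 -0.118 0.790
outer loop
vertex -3.236 0.596 -0.536
vertex -2.594 0.977 0.01
vertex -3.232 1.51 -0.396
endloop
endfacet
facet normal -0.799 -0.539 -0.266
outer loop
vertex -2.85 0.431 -1.361
vertex -3.236 0.596 -0.536
vertex -3.39 1.173 -1.243
endloop
endfacet
facet normal 0.179 -0.451 -0.874
outer loop
vertex -1.968 0.71 -1.324
vertex -2.85 0.431 -1.361
vertex -2.606 1.243 -1.73
endloop
endfacet
facet normal 0.981 0.025 -0.193
outer loop
vertex -1.81 1.047 -0.477
vertex -1.968 0.71 -1.324
vertex -1.964 1.624 -1.184
endloop
endfacet

endsolid


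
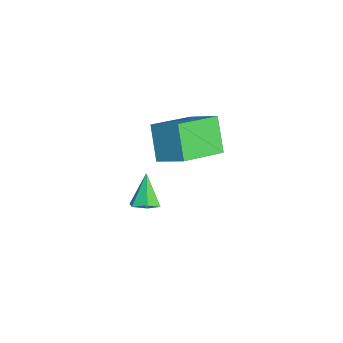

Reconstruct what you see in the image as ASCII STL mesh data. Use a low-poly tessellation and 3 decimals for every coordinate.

solid 
facet normal -0.648 -0.068 0.758
outer loop
vertex 3.851 -0.044 5.19
vertex 2.872 1.397 4.482
vertex 3.128 -0.875 4.498
endloop
endfacet
facet normal 0.520 -0.766 0.377
outer loop
vertex 4.068 -0.777 3.398
vertex 3.851 -0.044 5.19
vertex 3.128 -0.875 4.498
endloop
endfacet
facet normal -0.648 -0.068 0.758
outer loop
vertex 3.128 -0.875 4.498
vertex 2.872 1.397 4.482
vertex 2.149 0.566 3.79
endloop
endfacet
facet normal -0.556 -0.639 -0.532
outer loop
vertex 2.149 0.566 3.79
vertex 4.068 -0.777 3.398
vertex 3.128 -0.875 4.498
endloop
endfacet
facet normal 0.556 0.639 0.532
outer loop
vertex 3.851 -0.044 5.19
vertex 3.812 1.495 3.382
vertex 2.872 1.397 4.482
endloop
endfacet
facet normal 0.520 -0.766 0.377
outer loop
vertex 4.791 0.054 4.09
vertex 3.851 -0.044 5.19
vertex 4.068 -0.777 3.398
endloop
endfacet
facet normal 0.556 0.639 0.532
outer loop
vertex 4.791 0.054 4.09
vertex 3.812 1.495 3.382
vertex 3.851 -0.044 5.19
endloop
endfacet
facet normal -0.520 0.766 -0.377
outer loop
vertex 2.872 1.397 4.482
vertex 3.812 1.495 3.382
vertex 2.149 0.566 3.79
endloop
endfacet
facet normal -0.556 -0.639 -0.532
outer loop
vertex 3.089 0.664 2.69
vertex 4.068 -0.777 3.398
vertex 2.149 0.566 3.79
endloop
endfacet
facet normal -0.520 0.766 -0.377
outer loop
vertex 2.149 0.566 3.79
vertex 3.812 1.495 3.382
vertex 3.089 0.664 2.69
endloop
endfacet
facet normal 0.648 0.068 -0.758
outer loop
vertex 3.089 0.664 2.69
vertex 4.791 0.054 4.09
vertex 4.068 -0.777 3.398
endloop
endfacet
facet normal 0.648 0.068 -0.758
outer loop
vertex 3.812 1.495 3.382
vertex 4.791 0.054 4.09
vertex 3.089 0.664 2.69
endloop
endfacet
facet normal 0.588 -0.096 -0.803
outer loop
vertex 3.616 -1.056 0.206
vertex 3.155 -1.103 -0.126
vertex 3.381 -0.59 -0.022
endloop
endfacet
facet normal 0.443 0.564 0.696
outer loop
vertex 3.616 -1.056 0.206
vertex 3.381 -0.59 -0.022
vertex 2.385 -0.977 0.926
endloop
endfacet
facet normal 0.588 -0.096 -0.803
outer loop
vertex 3.381 -0.59 -0.022
vertex 3.155 -1.103 -0.126
vertex 2.92 -0.637 -0.354
endloop
endfacet
facet normal -0.217 0.962 0.165
outer loop
vertex 3.381 -0.59 -0.022
vertex 2.92 -0.637 -0.354
vertex 2.385 -0.977 0.926
endloop
endfacet
facet normal 0.589 -0.096 -0.802
outer loop
vertex 2.92 -0.637 -0.354
vertex 3.155 -1.103 -0.126
vertex 2.695 -1.15 -0.458
endloop
endfacet
facet normal -0.868 0.431 -0.248
outer loop
vertex 2.92 -0.637 -0.354
vertex 2.695 -1.15 -0.458
vertex 2.385 -0.977 0.926
endloop
endfacet
facet normal 0.589 -0.096 -0.802
outer loop
vertex 2.695 -1.15 -0.458
vertex 3.155 -1.103 -0.126
vertex 2.93 -1.616 -0.23
endloop
endfacet
facet normal -0.858 -0.496 -0.130
outer loop
vertex 2.695 -1.15 -0.458
vertex 2.93 -1.616 -0.23
vertex 2.385 -0.977 0.926
endloop
endfacet
facet normal 0.589 -0.096 -0.802
outer loop
vertex 2.93 -1.616 -0.23
vertex 3.155 -1.103 -0.126
vertex 3.391 -1.569 0.103
endloop
endfacet
facet normal -0.198 -0.894 0.401
outer loop
vertex 2.93 -1.616 -0.23
vertex 3.391 -1.569 0.103
vertex 2.385 -0.977 0.926
endloop
endfacet
facet normal 0.588 -0.097 -0.803
outer loop
vertex 3.391 -1.569 0.103
vertex 3.155 -1.103 -0.126
vertex 3.616 -1.056 0.206
endloop
endfacet
facet normal 0.453 -0.362 0.815
outer loop
vertex 3.391 -1.569 0.103
vertex 3.616 -1.056 0.206
vertex 2.385 -0.977 0.926
endloop
endfacet

endsolid


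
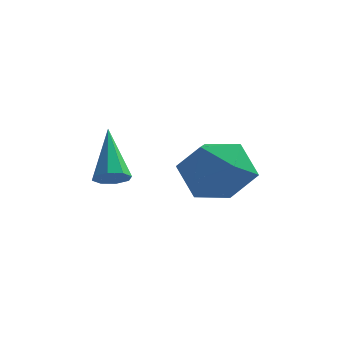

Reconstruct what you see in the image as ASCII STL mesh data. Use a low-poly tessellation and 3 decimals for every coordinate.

solid 
facet normal -0.754 0.032 0.656
outer loop
vertex 0.469 0.018 3.346
vertex -0.06 -0.856 2.781
vertex 0.685 -1.088 3.649
endloop
endfacet
facet normal -0.143 0.236 0.961
outer loop
vertex 0.469 0.018 3.346
vertex 0.685 -1.088 3.649
vertex 1.56 -0.317 3.59
endloop
endfacet
facet normal 0.111 0.795 0.597
outer loop
vertex 0.469 0.018 3.346
vertex 1.56 -0.317 3.59
vertex 1.355 0.391 2.685
endloop
endfacet
facet normal -0.345 0.936 0.066
outer loop
vertex 0.469 0.018 3.346
vertex 1.355 0.391 2.685
vertex 0.354 0.058 2.185
endloop
endfacet
facet normal -0.879 0.465 0.103
outer loop
vertex 0.469 0.018 3.346
vertex 0.354 0.058 2.185
vertex -0.06 -0.856 2.781
endloop
endfacet
facet normal 0.325 -0.300 0.897
outer loop
vertex 1.56 -0.317 3.59
vertex 0.685 -1.088 3.649
vertex 1.706 -1.398 3.175
endloop
endfacet
facet normal -0.665 -0.630 0.402
outer loop
vertex 0.685 -1.088 3.649
vertex -0.06 -0.856 2.781
vertex 0.705 -1.731 2.675
endloop
endfacet
facet normal -0.867 0.072 -0.492
outer loop
vertex -0.06 -0.856 2.781
vertex 0.354 0.058 2.185
vertex 0.5 -1.023 1.77
endloop
endfacet
facet normal -0.002 0.835 -0.551
outer loop
vertex 0.354 0.058 2.185
vertex 1.355 0.391 2.685
vertex 1.375 -0.252 1.711
endloop
endfacet
facet normal 0.735 0.605 0.307
outer loop
vertex 1.355 0.391 2.685
vertex 1.56 -0.317 3.59
vertex 2.12 -0.484 2.579
endloop
endfacet
facet normal 0.345 -0.936 -0.066
outer loop
vertex 1.591 -1.358 2.014
vertex 1.706 -1.398 3.175
vertex 0.705 -1.731 2.675
endloop
endfacet
facet normal -0.111 -0.795 -0.597
outer loop
vertex 1.591 -1.358 2.014
vertex 0.705 -1.731 2.675
vertex 0.5 -1.023 1.77
endloop
endfacet
facet normal 0.143 -0.236 -0.961
outer loop
vertex 1.591 -1.358 2.014
vertex 0.5 -1.023 1.77
vertex 1.375 -0.252 1.711
endloop
endfacet
facet normal 0.754 -0.032 -0.656
outer loop
vertex 1.591 -1.358 2.014
vertex 1.375 -0.252 1.711
vertex 2.12 -0.484 2.579
endloop
endfacet
facet normal 0.879 -0.465 -0.103
outer loop
vertex 1.591 -1.358 2.014
vertex 2.12 -0.484 2.579
vertex 1.706 -1.398 3.175
endloop
endfacet
facet normal 0.002 -0.835 0.551
outer loop
vertex 0.705 -1.731 2.675
vertex 1.706 -1.398 3.175
vertex 0.685 -1.088 3.649
endloop
endfacet
facet normal -0.735 -0.605 -0.307
outer loop
vertex 0.5 -1.023 1.77
vertex 0.705 -1.731 2.675
vertex -0.06 -0.856 2.781
endloop
endfacet
facet normal -0.325 0.300 -0.897
outer loop
vertex 1.375 -0.252 1.711
vertex 0.5 -1.023 1.77
vertex 0.354 0.058 2.185
endloop
endfacet
facet normal 0.665 0.630 -0.402
outer loop
vertex 2.12 -0.484 2.579
vertex 1.375 -0.252 1.711
vertex 1.355 0.391 2.685
endloop
endfacet
facet normal 0.867 -0.072 0.492
outer loop
vertex 1.706 -1.398 3.175
vertex 2.12 -0.484 2.579
vertex 1.56 -0.317 3.59
endloop
endfacet
facet normal 0.278 -0.610 -0.742
outer loop
vertex -1.481 -0.601 1.978
vertex -1.831 -0.984 2.162
vertex -1.864 -0.566 1.806
endloop
endfacet
facet normal 0.228 0.920 -0.320
outer loop
vertex -1.481 -0.601 1.978
vertex -1.864 -0.566 1.806
vertex -2.349 0.164 3.558
endloop
endfacet
facet normal 0.276 -0.611 -0.742
outer loop
vertex -1.864 -0.566 1.806
vertex -1.831 -0.984 2.162
vertex -2.227 -0.775 1.843
endloop
endfacet
facet normal -0.480 0.755 -0.447
outer loop
vertex -1.864 -0.566 1.806
vertex -2.227 -0.775 1.843
vertex -2.349 0.164 3.558
endloop
endfacet
facet normal 0.276 -0.610 -0.743
outer loop
vertex -2.227 -0.775 1.843
vertex -1.831 -0.984 2.162
vertex -2.358 -1.107 2.067
endloop
endfacet
facet normal -0.950 0.240 -0.199
outer loop
vertex -2.227 -0.775 1.843
vertex -2.358 -1.107 2.067
vertex -2.349 0.164 3.558
endloop
endfacet
facet normal 0.276 -0.612 -0.741
outer loop
vertex -2.358 -1.107 2.067
vertex -1.831 -0.984 2.162
vertex -2.18 -1.366 2.347
endloop
endfacet
facet normal -0.905 -0.321 0.279
outer loop
vertex -2.358 -1.107 2.067
vertex -2.18 -1.366 2.347
vertex -2.349 0.164 3.558
endloop
endfacet
facet normal 0.275 -0.611 -0.743
outer loop
vertex -2.18 -1.366 2.347
vertex -1.831 -0.984 2.162
vertex -1.798 -1.402 2.518
endloop
endfacet
facet normal -0.373 -0.601 0.707
outer loop
vertex -2.18 -1.366 2.347
vertex -1.798 -1.402 2.518
vertex -2.349 0.164 3.558
endloop
endfacet
facet normal 0.275 -0.611 -0.743
outer loop
vertex -1.798 -1.402 2.518
vertex -1.831 -0.984 2.162
vertex -1.434 -1.193 2.481
endloop
endfacet
facet normal 0.335 -0.436 0.835
outer loop
vertex -1.798 -1.402 2.518
vertex -1.434 -1.193 2.481
vertex -2.349 0.164 3.558
endloop
endfacet
facet normal 0.276 -0.610 -0.743
outer loop
vertex -1.434 -1.193 2.481
vertex -1.831 -0.984 2.162
vertex -1.303 -0.861 2.257
endloop
endfacet
facet normal 0.806 0.078 0.587
outer loop
vertex -1.434 -1.193 2.481
vertex -1.303 -0.861 2.257
vertex -2.349 0.164 3.558
endloop
endfacet
facet normal 0.276 -0.609 -0.744
outer loop
vertex -1.303 -0.861 2.257
vertex -1.831 -0.984 2.162
vertex -1.481 -0.601 1.978
endloop
endfacet
facet normal 0.762 0.639 0.109
outer loop
vertex -1.303 -0.861 2.257
vertex -1.481 -0.601 1.978
vertex -2.349 0.164 3.558
endloop
endfacet

endsolid


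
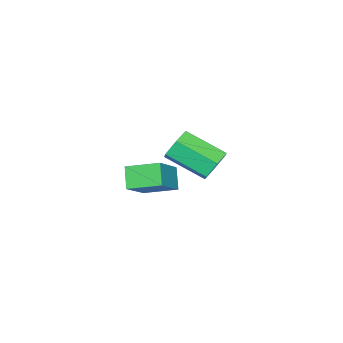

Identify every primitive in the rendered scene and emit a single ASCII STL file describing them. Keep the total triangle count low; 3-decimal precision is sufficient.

solid 
facet normal -0.237 0.853 -0.465
outer loop
vertex 1.137 4.257 1.042
vertex 0.638 3.82 0.495
vertex 0.307 4.127 1.227
endloop
endfacet
facet normal 0.113 0.500 0.858
outer loop
vertex 1.137 4.257 1.042
vertex 0.307 4.127 1.227
vertex 1.621 2.518 1.992
endloop
endfacet
facet normal 0.113 0.500 0.858
outer loop
vertex 1.621 2.518 1.992
vertex 0.307 4.127 1.227
vertex 0.791 2.388 2.177
endloop
endfacet
facet normal 0.237 -0.852 0.466
outer loop
vertex 1.621 2.518 1.992
vertex 0.791 2.388 2.177
vertex 1.122 2.08 1.445
endloop
endfacet
facet normal -0.237 0.853 -0.465
outer loop
vertex 0.307 4.127 1.227
vertex 0.638 3.82 0.495
vertex -0.192 3.69 0.68
endloop
endfacet
facet normal -0.779 0.119 0.615
outer loop
vertex 0.307 4.127 1.227
vertex -0.192 3.69 0.68
vertex 0.791 2.388 2.177
endloop
endfacet
facet normal -0.779 0.119 0.615
outer loop
vertex 0.791 2.388 2.177
vertex -0.192 3.69 0.68
vertex 0.292 1.951 1.63
endloop
endfacet
facet normal 0.236 -0.853 0.466
outer loop
vertex 0.791 2.388 2.177
vertex 0.292 1.951 1.63
vertex 1.122 2.08 1.445
endloop
endfacet
facet normal -0.237 0.852 -0.466
outer loop
vertex -0.192 3.69 0.68
vertex 0.638 3.82 0.495
vertex 0.139 3.382 -0.052
endloop
endfacet
facet normal -0.892 -0.381 -0.243
outer loop
vertex -0.192 3.69 0.68
vertex 0.139 3.382 -0.052
vertex 0.292 1.951 1.63
endloop
endfacet
facet normal -0.892 -0.381 -0.243
outer loop
vertex 0.292 1.951 1.63
vertex 0.139 3.382 -0.052
vertex 0.623 1.643 0.898
endloop
endfacet
facet normal 0.236 -0.853 0.466
outer loop
vertex 0.292 1.951 1.63
vertex 0.623 1.643 0.898
vertex 1.122 2.08 1.445
endloop
endfacet
facet normal -0.237 0.852 -0.466
outer loop
vertex 0.139 3.382 -0.052
vertex 0.638 3.82 0.495
vertex 0.969 3.512 -0.237
endloop
endfacet
facet normal -0.113 -0.500 -0.858
outer loop
vertex 0.139 3.382 -0.052
vertex 0.969 3.512 -0.237
vertex 0.623 1.643 0.898
endloop
endfacet
facet normal -0.113 -0.500 -0.858
outer loop
vertex 0.623 1.643 0.898
vertex 0.969 3.512 -0.237
vertex 1.453 1.773 0.713
endloop
endfacet
facet normal 0.237 -0.853 0.465
outer loop
vertex 0.623 1.643 0.898
vertex 1.453 1.773 0.713
vertex 1.122 2.08 1.445
endloop
endfacet
facet normal -0.236 0.853 -0.466
outer loop
vertex 0.969 3.512 -0.237
vertex 0.638 3.82 0.495
vertex 1.468 3.949 0.31
endloop
endfacet
facet normal 0.779 -0.119 -0.615
outer loop
vertex 0.969 3.512 -0.237
vertex 1.468 3.949 0.31
vertex 1.453 1.773 0.713
endloop
endfacet
facet normal 0.779 -0.119 -0.615
outer loop
vertex 1.453 1.773 0.713
vertex 1.468 3.949 0.31
vertex 1.952 2.21 1.26
endloop
endfacet
facet normal 0.237 -0.853 0.465
outer loop
vertex 1.453 1.773 0.713
vertex 1.952 2.21 1.26
vertex 1.122 2.08 1.445
endloop
endfacet
facet normal -0.236 0.853 -0.466
outer loop
vertex 1.468 3.949 0.31
vertex 0.638 3.82 0.495
vertex 1.137 4.257 1.042
endloop
endfacet
facet normal 0.892 0.381 0.243
outer loop
vertex 1.468 3.949 0.31
vertex 1.137 4.257 1.042
vertex 1.952 2.21 1.26
endloop
endfacet
facet normal 0.892 0.381 0.243
outer loop
vertex 1.952 2.21 1.26
vertex 1.137 4.257 1.042
vertex 1.621 2.518 1.992
endloop
endfacet
facet normal 0.237 -0.852 0.466
outer loop
vertex 1.952 2.21 1.26
vertex 1.621 2.518 1.992
vertex 1.122 2.08 1.445
endloop
endfacet
facet normal -0.802 -0.142 -0.580
outer loop
vertex -3.069 -2.988 -4.012
vertex -3.692 -1.473 -3.523
vertex -2.468 -2.428 -4.98
endloop
endfacet
facet normal 0.365 -0.886 -0.286
outer loop
vertex -0.888 -2.147 -3.837
vertex -3.069 -2.988 -4.012
vertex -2.468 -2.428 -4.98
endloop
endfacet
facet normal -0.802 -0.142 -0.580
outer loop
vertex -2.468 -2.428 -4.98
vertex -3.692 -1.473 -3.523
vertex -3.091 -0.913 -4.491
endloop
endfacet
facet normal 0.473 0.441 -0.763
outer loop
vertex -3.091 -0.913 -4.491
vertex -0.888 -2.147 -3.837
vertex -2.468 -2.428 -4.98
endloop
endfacet
facet normal -0.473 -0.441 0.763
outer loop
vertex -3.069 -2.988 -4.012
vertex -2.112 -1.192 -2.38
vertex -3.692 -1.473 -3.523
endloop
endfacet
facet normal 0.365 -0.886 -0.286
outer loop
vertex -1.489 -2.707 -2.869
vertex -3.069 -2.988 -4.012
vertex -0.888 -2.147 -3.837
endloop
endfacet
facet normal -0.473 -0.441 0.763
outer loop
vertex -1.489 -2.707 -2.869
vertex -2.112 -1.192 -2.38
vertex -3.069 -2.988 -4.012
endloop
endfacet
facet normal -0.365 0.886 0.286
outer loop
vertex -3.692 -1.473 -3.523
vertex -2.112 -1.192 -2.38
vertex -3.091 -0.913 -4.491
endloop
endfacet
facet normal 0.473 0.441 -0.763
outer loop
vertex -1.511 -0.632 -3.348
vertex -0.888 -2.147 -3.837
vertex -3.091 -0.913 -4.491
endloop
endfacet
facet normal -0.365 0.886 0.286
outer loop
vertex -3.091 -0.913 -4.491
vertex -2.112 -1.192 -2.38
vertex -1.511 -0.632 -3.348
endloop
endfacet
facet normal 0.802 0.142 0.580
outer loop
vertex -1.511 -0.632 -3.348
vertex -1.489 -2.707 -2.869
vertex -0.888 -2.147 -3.837
endloop
endfacet
facet normal 0.802 0.142 0.580
outer loop
vertex -2.112 -1.192 -2.38
vertex -1.489 -2.707 -2.869
vertex -1.511 -0.632 -3.348
endloop
endfacet

endsolid


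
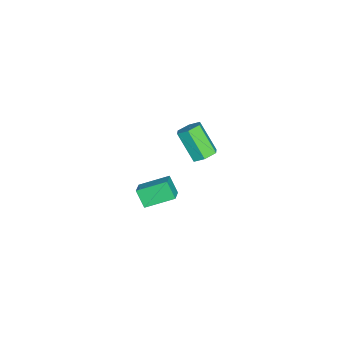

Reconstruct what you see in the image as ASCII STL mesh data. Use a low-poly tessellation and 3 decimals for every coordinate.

solid 
facet normal -0.349 -0.466 0.813
outer loop
vertex 0.271 -3.186 -1.887
vertex -0.709 -3.272 -2.357
vertex 0.773 -4.851 -2.627
endloop
endfacet
facet normal 0.899 0.079 0.431
outer loop
vertex 1.209 -4.268 -3.643
vertex 0.271 -3.186 -1.887
vertex 0.773 -4.851 -2.627
endloop
endfacet
facet normal -0.349 -0.466 0.813
outer loop
vertex 0.773 -4.851 -2.627
vertex -0.709 -3.272 -2.357
vertex -0.207 -4.937 -3.097
endloop
endfacet
facet normal 0.265 -0.881 -0.392
outer loop
vertex -0.207 -4.937 -3.097
vertex 1.209 -4.268 -3.643
vertex 0.773 -4.851 -2.627
endloop
endfacet
facet normal -0.265 0.881 0.392
outer loop
vertex 0.271 -3.186 -1.887
vertex -0.273 -2.689 -3.373
vertex -0.709 -3.272 -2.357
endloop
endfacet
facet normal 0.899 0.079 0.431
outer loop
vertex 0.707 -2.603 -2.903
vertex 0.271 -3.186 -1.887
vertex 1.209 -4.268 -3.643
endloop
endfacet
facet normal -0.265 0.881 0.392
outer loop
vertex 0.707 -2.603 -2.903
vertex -0.273 -2.689 -3.373
vertex 0.271 -3.186 -1.887
endloop
endfacet
facet normal -0.899 -0.079 -0.431
outer loop
vertex -0.709 -3.272 -2.357
vertex -0.273 -2.689 -3.373
vertex -0.207 -4.937 -3.097
endloop
endfacet
facet normal 0.265 -0.881 -0.392
outer loop
vertex 0.229 -4.354 -4.113
vertex 1.209 -4.268 -3.643
vertex -0.207 -4.937 -3.097
endloop
endfacet
facet normal -0.899 -0.079 -0.431
outer loop
vertex -0.207 -4.937 -3.097
vertex -0.273 -2.689 -3.373
vertex 0.229 -4.354 -4.113
endloop
endfacet
facet normal 0.349 0.466 -0.813
outer loop
vertex 0.229 -4.354 -4.113
vertex 0.707 -2.603 -2.903
vertex 1.209 -4.268 -3.643
endloop
endfacet
facet normal 0.349 0.466 -0.813
outer loop
vertex -0.273 -2.689 -3.373
vertex 0.707 -2.603 -2.903
vertex 0.229 -4.354 -4.113
endloop
endfacet
facet normal 0.348 0.534 -0.770
outer loop
vertex 2.829 -0.519 3.434
vertex 2.178 -0.636 3.059
vertex 2.252 -0.031 3.512
endloop
endfacet
facet normal 0.550 0.550 0.629
outer loop
vertex 2.829 -0.519 3.434
vertex 2.252 -0.031 3.512
vertex 2.132 -1.587 4.976
endloop
endfacet
facet normal 0.551 0.549 0.629
outer loop
vertex 2.132 -1.587 4.976
vertex 2.252 -0.031 3.512
vertex 1.556 -1.098 5.054
endloop
endfacet
facet normal -0.349 -0.534 0.771
outer loop
vertex 2.132 -1.587 4.976
vertex 1.556 -1.098 5.054
vertex 1.482 -1.704 4.601
endloop
endfacet
facet normal 0.348 0.534 -0.770
outer loop
vertex 2.252 -0.031 3.512
vertex 2.178 -0.636 3.059
vertex 1.601 -0.148 3.137
endloop
endfacet
facet normal -0.382 0.832 0.403
outer loop
vertex 2.252 -0.031 3.512
vertex 1.601 -0.148 3.137
vertex 1.556 -1.098 5.054
endloop
endfacet
facet normal -0.382 0.832 0.403
outer loop
vertex 1.556 -1.098 5.054
vertex 1.601 -0.148 3.137
vertex 0.905 -1.215 4.679
endloop
endfacet
facet normal -0.348 -0.534 0.771
outer loop
vertex 1.556 -1.098 5.054
vertex 0.905 -1.215 4.679
vertex 1.482 -1.704 4.601
endloop
endfacet
facet normal 0.348 0.535 -0.770
outer loop
vertex 1.601 -0.148 3.137
vertex 2.178 -0.636 3.059
vertex 1.528 -0.753 2.684
endloop
endfacet
facet normal -0.933 0.282 -0.226
outer loop
vertex 1.601 -0.148 3.137
vertex 1.528 -0.753 2.684
vertex 0.905 -1.215 4.679
endloop
endfacet
facet normal -0.932 0.283 -0.226
outer loop
vertex 0.905 -1.215 4.679
vertex 1.528 -0.753 2.684
vertex 0.831 -1.821 4.226
endloop
endfacet
facet normal -0.348 -0.534 0.771
outer loop
vertex 0.905 -1.215 4.679
vertex 0.831 -1.821 4.226
vertex 1.482 -1.704 4.601
endloop
endfacet
facet normal 0.349 0.534 -0.771
outer loop
vertex 1.528 -0.753 2.684
vertex 2.178 -0.636 3.059
vertex 2.104 -1.242 2.606
endloop
endfacet
facet normal -0.551 -0.549 -0.629
outer loop
vertex 1.528 -0.753 2.684
vertex 2.104 -1.242 2.606
vertex 0.831 -1.821 4.226
endloop
endfacet
facet normal -0.550 -0.550 -0.629
outer loop
vertex 0.831 -1.821 4.226
vertex 2.104 -1.242 2.606
vertex 1.408 -2.309 4.148
endloop
endfacet
facet normal -0.348 -0.534 0.770
outer loop
vertex 0.831 -1.821 4.226
vertex 1.408 -2.309 4.148
vertex 1.482 -1.704 4.601
endloop
endfacet
facet normal 0.348 0.534 -0.771
outer loop
vertex 2.104 -1.242 2.606
vertex 2.178 -0.636 3.059
vertex 2.755 -1.125 2.981
endloop
endfacet
facet normal 0.382 -0.832 -0.403
outer loop
vertex 2.104 -1.242 2.606
vertex 2.755 -1.125 2.981
vertex 1.408 -2.309 4.148
endloop
endfacet
facet normal 0.382 -0.832 -0.403
outer loop
vertex 1.408 -2.309 4.148
vertex 2.755 -1.125 2.981
vertex 2.059 -2.192 4.523
endloop
endfacet
facet normal -0.348 -0.534 0.770
outer loop
vertex 1.408 -2.309 4.148
vertex 2.059 -2.192 4.523
vertex 1.482 -1.704 4.601
endloop
endfacet
facet normal 0.348 0.534 -0.771
outer loop
vertex 2.755 -1.125 2.981
vertex 2.178 -0.636 3.059
vertex 2.829 -0.519 3.434
endloop
endfacet
facet normal 0.932 -0.282 0.225
outer loop
vertex 2.755 -1.125 2.981
vertex 2.829 -0.519 3.434
vertex 2.059 -2.192 4.523
endloop
endfacet
facet normal 0.932 -0.282 0.226
outer loop
vertex 2.059 -2.192 4.523
vertex 2.829 -0.519 3.434
vertex 2.132 -1.587 4.976
endloop
endfacet
facet normal -0.348 -0.535 0.770
outer loop
vertex 2.059 -2.192 4.523
vertex 2.132 -1.587 4.976
vertex 1.482 -1.704 4.601
endloop
endfacet

endsolid


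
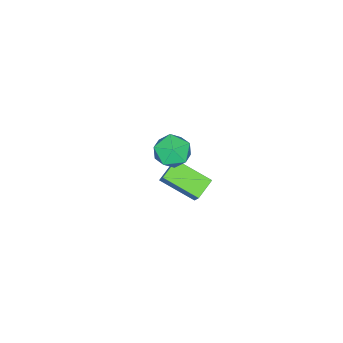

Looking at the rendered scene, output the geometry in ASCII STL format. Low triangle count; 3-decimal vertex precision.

solid 
facet normal -0.430 -0.428 -0.795
outer loop
vertex -2.943 -3.407 -1.607
vertex -3.898 -3.338 -1.128
vertex -3.203 -1.739 -2.365
endloop
endfacet
facet normal 0.892 -0.065 -0.448
outer loop
vertex -2.622 -1.162 -1.292
vertex -2.943 -3.407 -1.607
vertex -3.203 -1.739 -2.365
endloop
endfacet
facet normal -0.430 -0.428 -0.795
outer loop
vertex -3.203 -1.739 -2.365
vertex -3.898 -3.338 -1.128
vertex -4.157 -1.67 -1.886
endloop
endfacet
facet normal -0.140 0.902 -0.409
outer loop
vertex -4.157 -1.67 -1.886
vertex -2.622 -1.162 -1.292
vertex -3.203 -1.739 -2.365
endloop
endfacet
facet normal 0.140 -0.902 0.409
outer loop
vertex -2.943 -3.407 -1.607
vertex -3.317 -2.761 -0.055
vertex -3.898 -3.338 -1.128
endloop
endfacet
facet normal 0.892 -0.065 -0.447
outer loop
vertex -2.363 -2.83 -0.534
vertex -2.943 -3.407 -1.607
vertex -2.622 -1.162 -1.292
endloop
endfacet
facet normal 0.140 -0.902 0.409
outer loop
vertex -2.363 -2.83 -0.534
vertex -3.317 -2.761 -0.055
vertex -2.943 -3.407 -1.607
endloop
endfacet
facet normal -0.892 0.065 0.448
outer loop
vertex -3.898 -3.338 -1.128
vertex -3.317 -2.761 -0.055
vertex -4.157 -1.67 -1.886
endloop
endfacet
facet normal -0.140 0.902 -0.409
outer loop
vertex -3.577 -1.093 -0.813
vertex -2.622 -1.162 -1.292
vertex -4.157 -1.67 -1.886
endloop
endfacet
facet normal -0.892 0.064 0.448
outer loop
vertex -4.157 -1.67 -1.886
vertex -3.317 -2.761 -0.055
vertex -3.577 -1.093 -0.813
endloop
endfacet
facet normal 0.430 0.428 0.795
outer loop
vertex -3.577 -1.093 -0.813
vertex -2.363 -2.83 -0.534
vertex -2.622 -1.162 -1.292
endloop
endfacet
facet normal 0.430 0.428 0.795
outer loop
vertex -3.317 -2.761 -0.055
vertex -2.363 -2.83 -0.534
vertex -3.577 -1.093 -0.813
endloop
endfacet
facet normal -0.104 0.306 0.946
outer loop
vertex -1.023 -0.618 4.417
vertex -0.857 -1.468 4.71
vertex -0.165 -0.88 4.596
endloop
endfacet
facet normal 0.143 0.833 0.534
outer loop
vertex -1.023 -0.618 4.417
vertex -0.165 -0.88 4.596
vertex -0.344 -0.374 3.855
endloop
endfacet
facet normal -0.330 0.944 0.011
outer loop
vertex -1.023 -0.618 4.417
vertex -0.344 -0.374 3.855
vertex -1.146 -0.65 3.511
endloop
endfacet
facet normal -0.868 0.486 0.101
outer loop
vertex -1.023 -0.618 4.417
vertex -1.146 -0.65 3.511
vertex -1.463 -1.326 4.04
endloop
endfacet
facet normal -0.729 0.092 0.679
outer loop
vertex -1.023 -0.618 4.417
vertex -1.463 -1.326 4.04
vertex -0.857 -1.468 4.71
endloop
endfacet
facet normal 0.754 0.613 0.237
outer loop
vertex -0.344 -0.374 3.855
vertex -0.165 -0.88 4.596
vertex 0.243 -1.074 3.8
endloop
endfacet
facet normal 0.353 -0.241 0.904
outer loop
vertex -0.165 -0.88 4.596
vertex -0.857 -1.468 4.71
vertex -0.074 -1.75 4.329
endloop
endfacet
facet normal -0.658 -0.588 0.470
outer loop
vertex -0.857 -1.468 4.71
vertex -1.463 -1.326 4.04
vertex -0.876 -2.026 3.985
endloop
endfacet
facet normal -0.884 0.050 -0.465
outer loop
vertex -1.463 -1.326 4.04
vertex -1.146 -0.65 3.511
vertex -1.055 -1.52 3.244
endloop
endfacet
facet normal -0.011 0.793 -0.610
outer loop
vertex -1.146 -0.65 3.511
vertex -0.344 -0.374 3.855
vertex -0.363 -0.932 3.13
endloop
endfacet
facet normal 0.868 -0.486 -0.101
outer loop
vertex -0.197 -1.782 3.423
vertex 0.243 -1.074 3.8
vertex -0.074 -1.75 4.329
endloop
endfacet
facet normal 0.330 -0.944 -0.011
outer loop
vertex -0.197 -1.782 3.423
vertex -0.074 -1.75 4.329
vertex -0.876 -2.026 3.985
endloop
endfacet
facet normal -0.143 -0.833 -0.534
outer loop
vertex -0.197 -1.782 3.423
vertex -0.876 -2.026 3.985
vertex -1.055 -1.52 3.244
endloop
endfacet
facet normal 0.104 -0.306 -0.946
outer loop
vertex -0.197 -1.782 3.423
vertex -1.055 -1.52 3.244
vertex -0.363 -0.932 3.13
endloop
endfacet
facet normal 0.729 -0.092 -0.679
outer loop
vertex -0.197 -1.782 3.423
vertex -0.363 -0.932 3.13
vertex 0.243 -1.074 3.8
endloop
endfacet
facet normal 0.884 -0.050 0.465
outer loop
vertex -0.074 -1.75 4.329
vertex 0.243 -1.074 3.8
vertex -0.165 -0.88 4.596
endloop
endfacet
facet normal 0.011 -0.793 0.610
outer loop
vertex -0.876 -2.026 3.985
vertex -0.074 -1.75 4.329
vertex -0.857 -1.468 4.71
endloop
endfacet
facet normal -0.754 -0.613 -0.237
outer loop
vertex -1.055 -1.52 3.244
vertex -0.876 -2.026 3.985
vertex -1.463 -1.326 4.04
endloop
endfacet
facet normal -0.353 0.241 -0.904
outer loop
vertex -0.363 -0.932 3.13
vertex -1.055 -1.52 3.244
vertex -1.146 -0.65 3.511
endloop
endfacet
facet normal 0.658 0.588 -0.470
outer loop
vertex 0.243 -1.074 3.8
vertex -0.363 -0.932 3.13
vertex -0.344 -0.374 3.855
endloop
endfacet

endsolid
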